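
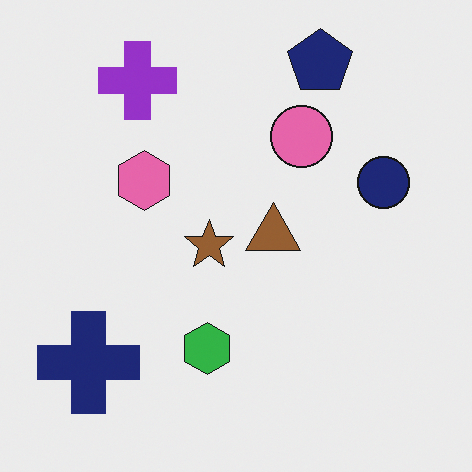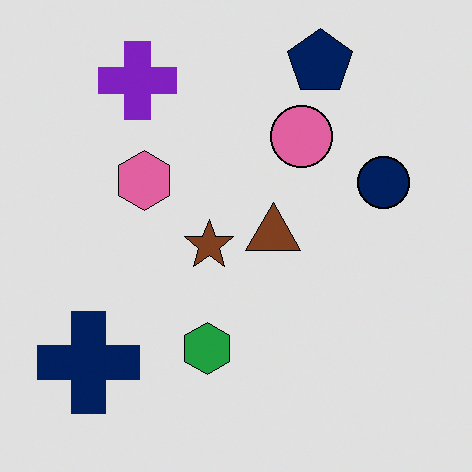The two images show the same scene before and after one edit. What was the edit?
The second image is the first posterized to a reduced palette.

Each flat color has snapped to a coarser quantized level — most visibly, the near-white background has dropped to a flat grey.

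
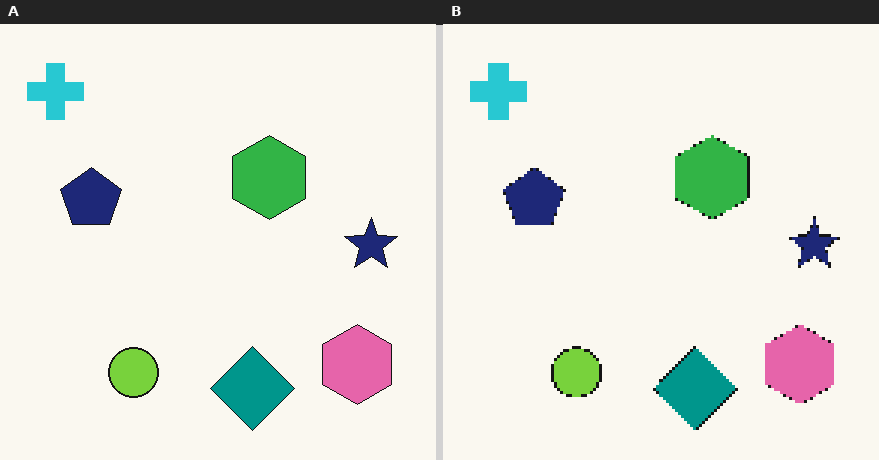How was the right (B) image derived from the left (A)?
Mildly pixelated.

Shapes are reduced to large square blocks; fine edges and outlines are lost — a downscale-then-upscale (mosaic) effect.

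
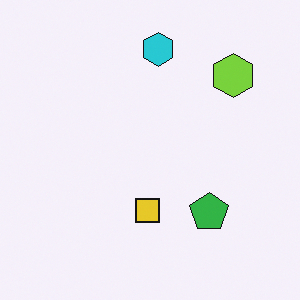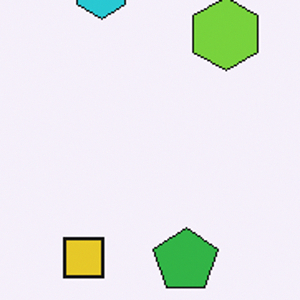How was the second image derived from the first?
The image was cropped to a noticeably smaller region and rescaled.

The visible shapes are larger and the field of view is narrower; shapes near the original edges may be partly or wholly outside the frame — a crop-and-rescale.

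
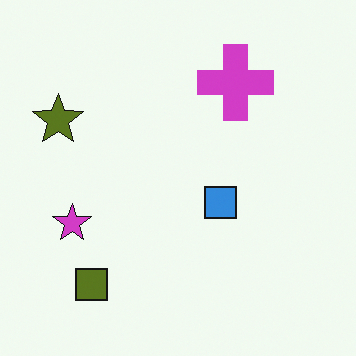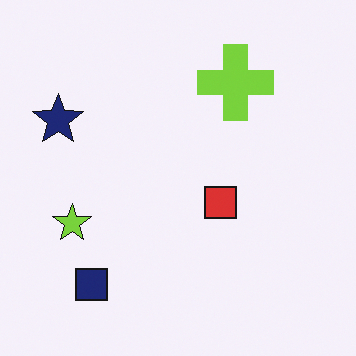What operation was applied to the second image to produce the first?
It was hue-shifted through roughly half the color wheel.

Every shape's color has rotated by the same amount around the hue wheel — a uniform hue shift.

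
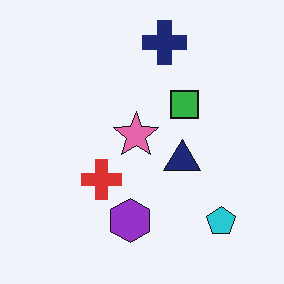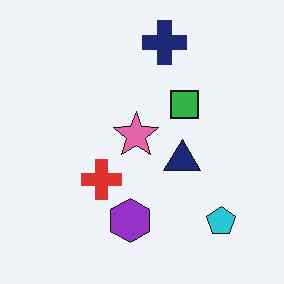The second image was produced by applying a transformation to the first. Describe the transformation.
JPEG-compressed with visible artifacts.

Blocky 8×8 compression artifacts appear around shape edges and the flat background shows ringing — characteristic JPEG degradation.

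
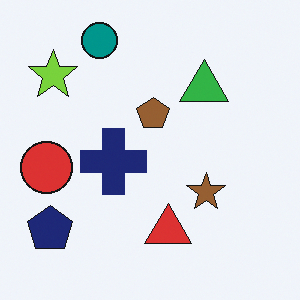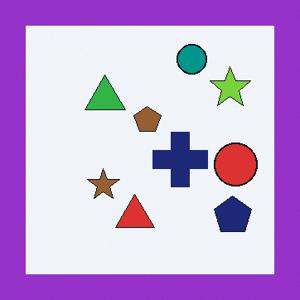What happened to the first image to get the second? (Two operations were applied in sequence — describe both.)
The second image is the first flipped horizontally (left ↔ right), then framed with a purple border.

The red circle is in the left of the first image and the right of the second — shapes on opposite sides of the vertical midline have swapped in a mirror flip. A solid purple frame runs around the edge of the second image, with the content slightly shrunk inside it.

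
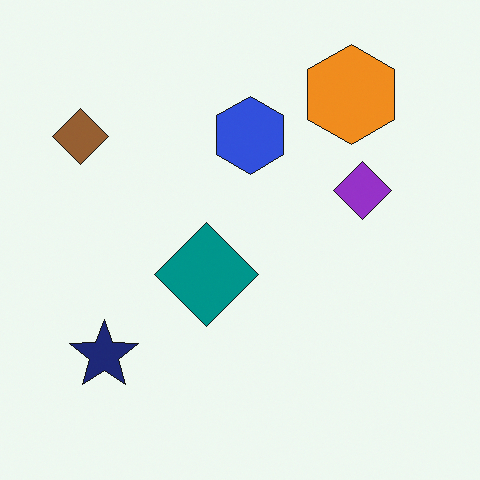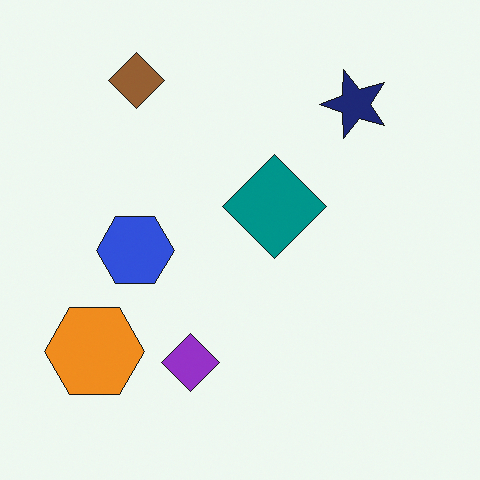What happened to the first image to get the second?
The image was transposed (reflected across the top-left ↔ bottom-right diagonal).

Shapes have swapped their row and column positions — what was in the top-right is now in the bottom-left — a diagonal reflection.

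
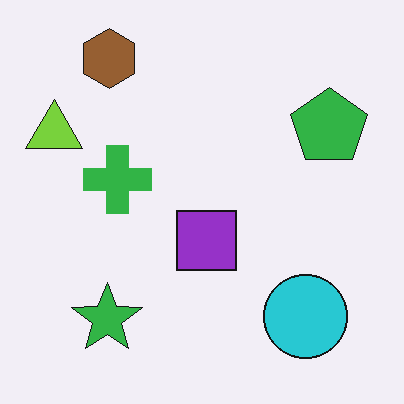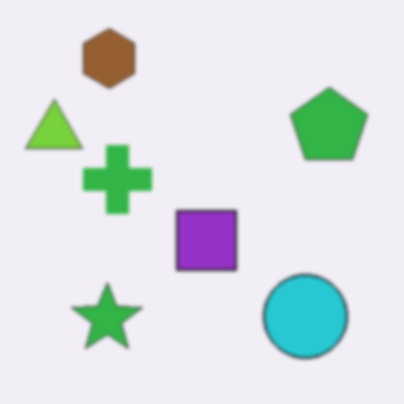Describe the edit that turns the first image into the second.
This is the original image lightly blurred.

Shape edges and outlines are uniformly softened across the whole image.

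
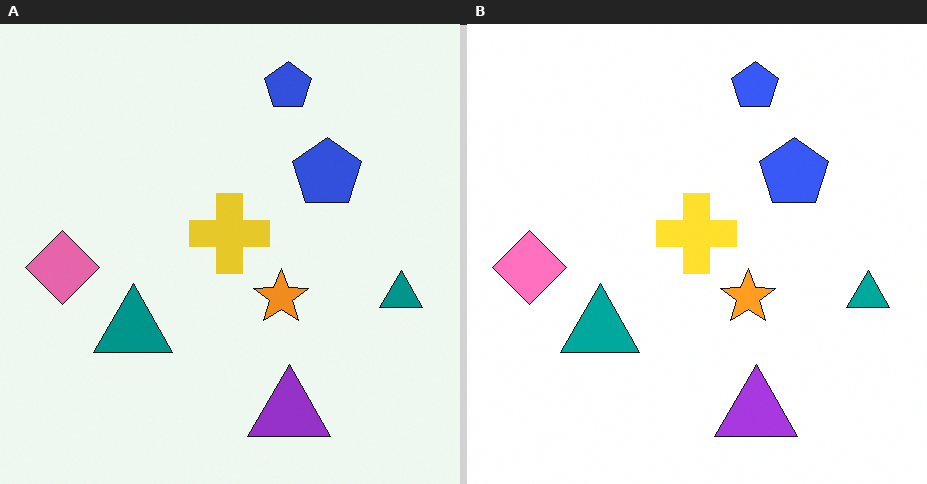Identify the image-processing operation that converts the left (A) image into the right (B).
This is the original image slightly brightened.

Every pixel — background and shapes alike — is uniformly brightened.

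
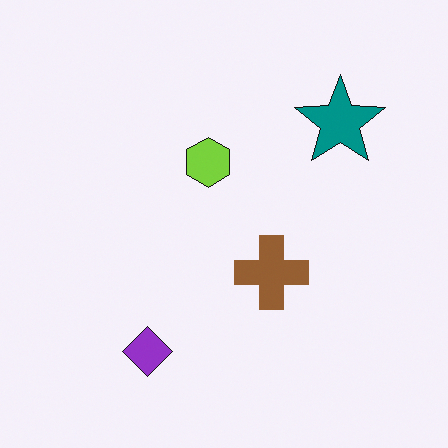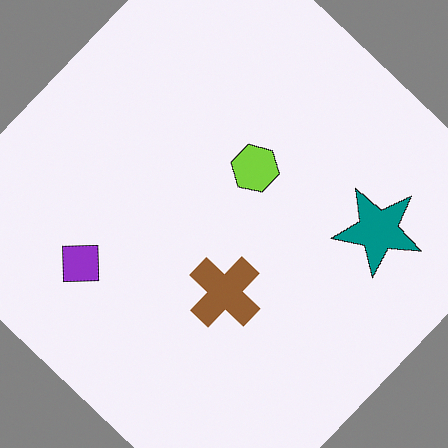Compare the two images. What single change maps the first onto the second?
Rotated clockwise by a large amount — several tens of degrees.

Every shape is tilted by the same angle and the image corners show triangular fill wedges — a whole-image rotation by a non-right angle.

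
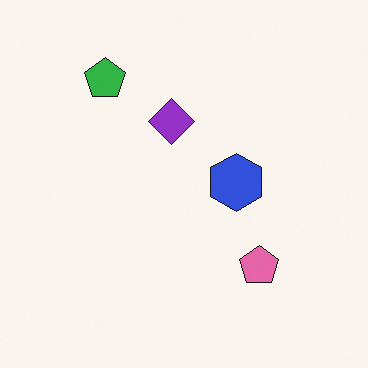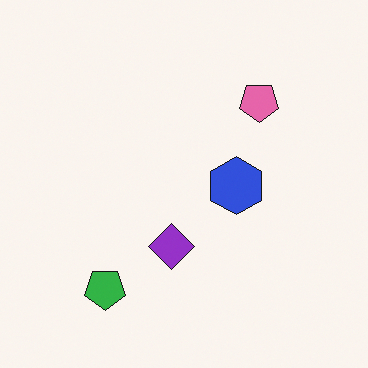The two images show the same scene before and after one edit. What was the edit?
Flipped vertically (top ↔ bottom).

The green pentagon is in the top-left of the first image and the bottom-left of the second — shapes on opposite sides of the horizontal midline have swapped in a mirror flip.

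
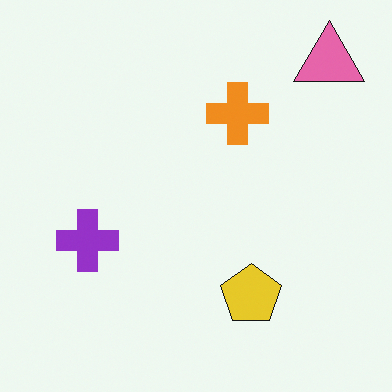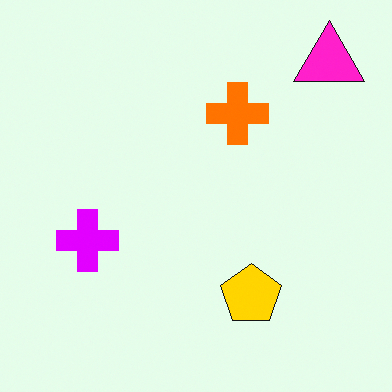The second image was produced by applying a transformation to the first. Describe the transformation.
It was heavily oversaturated.

All colors are more vivid — a global saturation change.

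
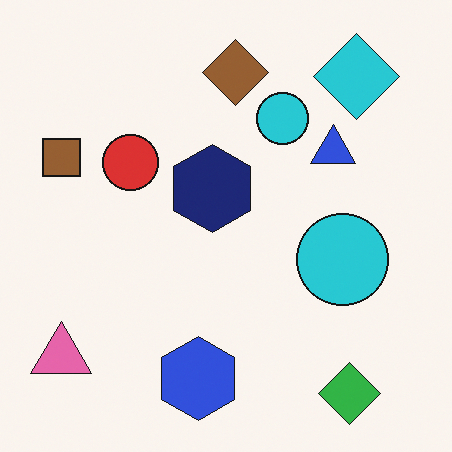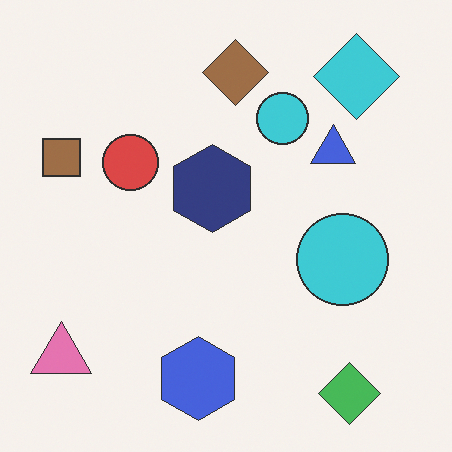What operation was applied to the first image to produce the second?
The second image is the first given slightly reduced contrast.

Tones are pushed toward mid-grey across the whole image — a global contrast change.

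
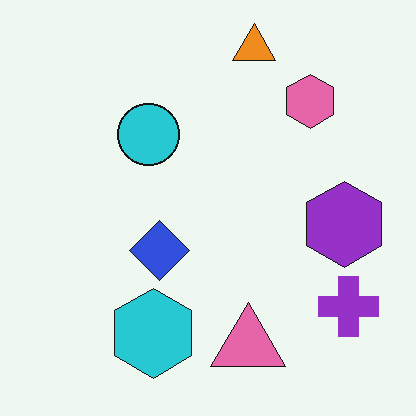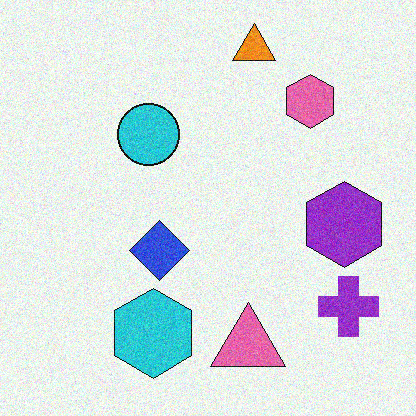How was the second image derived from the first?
The second image is the first degraded with moderate additive noise.

Random speckle covers the whole image, including the flat background.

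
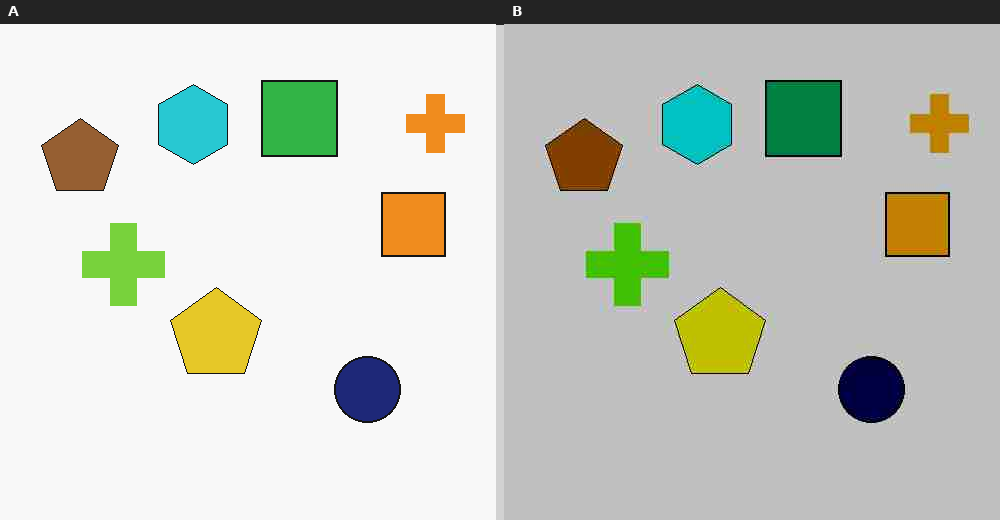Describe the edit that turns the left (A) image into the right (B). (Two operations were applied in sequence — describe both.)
This is the original image aggressively posterized, then heavily JPEG-compressed with obvious blocking artifacts.

Each flat color has snapped to a coarser quantized level — most visibly, the near-white background has dropped to a flat grey. Blocky 8×8 compression artifacts appear around shape edges and the flat background shows ringing — characteristic JPEG degradation.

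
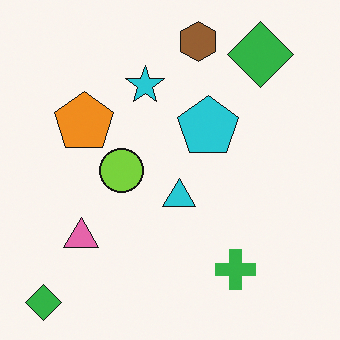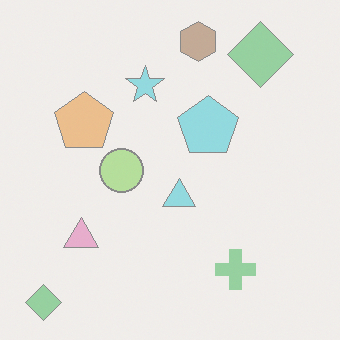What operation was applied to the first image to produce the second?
It was washed out (contrast reduced).

Tones are pushed toward mid-grey across the whole image — a global contrast change.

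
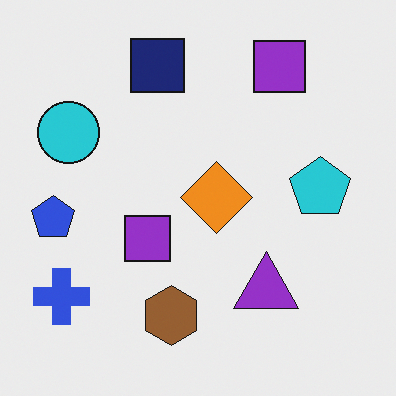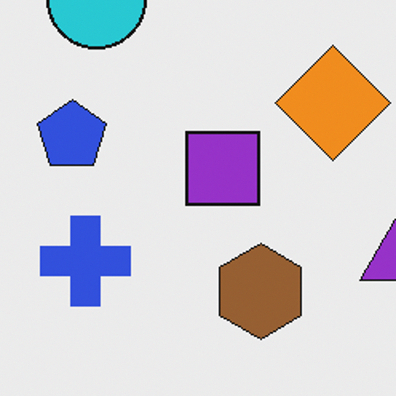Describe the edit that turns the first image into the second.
The image was cropped to a modestly smaller region and rescaled.

The visible shapes are larger and the field of view is narrower; shapes near the original edges may be partly or wholly outside the frame — a crop-and-rescale.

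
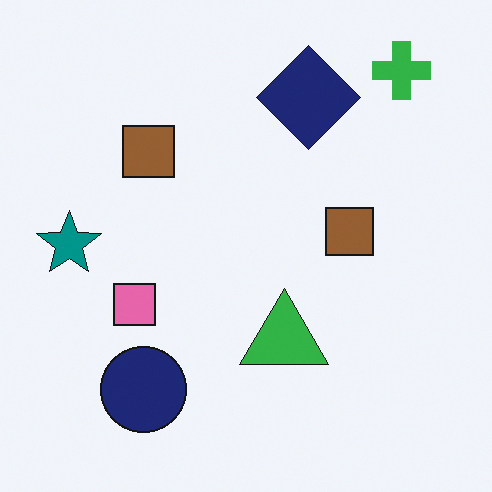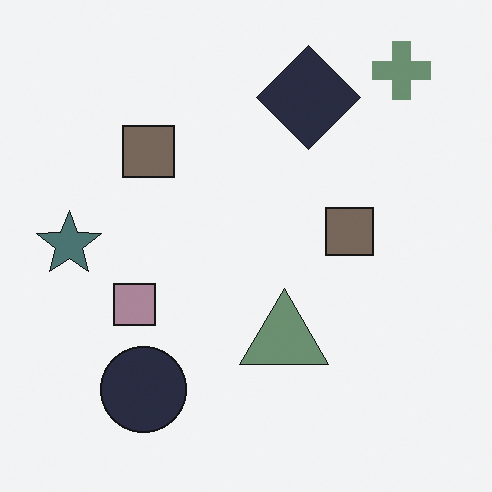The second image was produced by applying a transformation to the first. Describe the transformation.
The second image is the first made much more muted (saturation change).

All colors are more muted and greyish — a global saturation change.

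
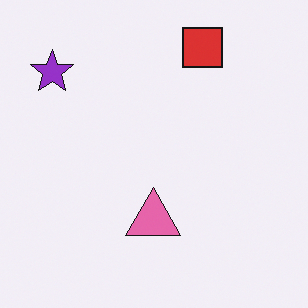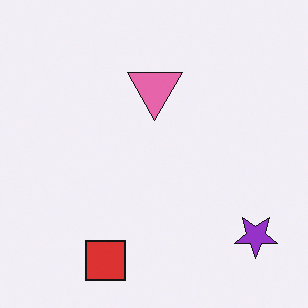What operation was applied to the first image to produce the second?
Rotated 180°.

The purple star sits in the top-left of the first image and the bottom-right of the second — consistent with a whole-image 180° rotation.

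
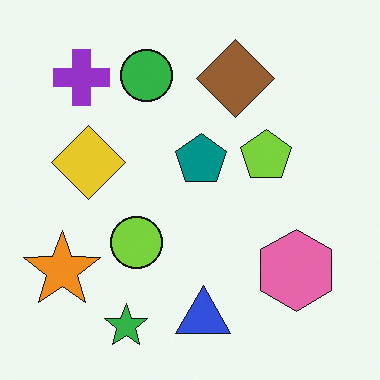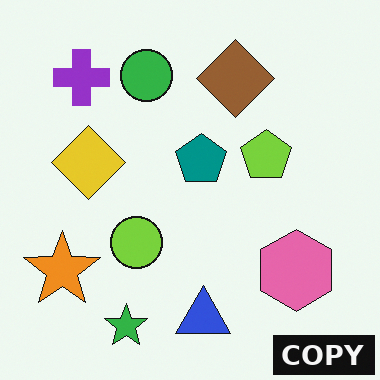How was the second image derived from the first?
This is the original image watermarked with the text "COPY" in the lower-right corner.

A dark label reading "COPY" appears in the lower-right corner.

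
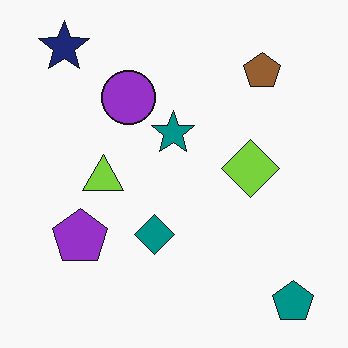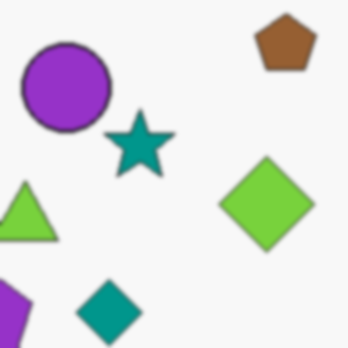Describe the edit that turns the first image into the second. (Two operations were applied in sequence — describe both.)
The image was cropped to a noticeably smaller region and rescaled, then slightly softened.

The visible shapes are larger and the field of view is narrower; shapes near the original edges may be partly or wholly outside the frame — a crop-and-rescale. Shape edges and outlines are uniformly softened across the whole image.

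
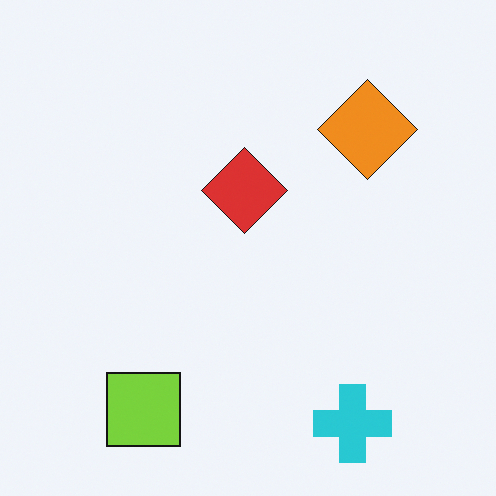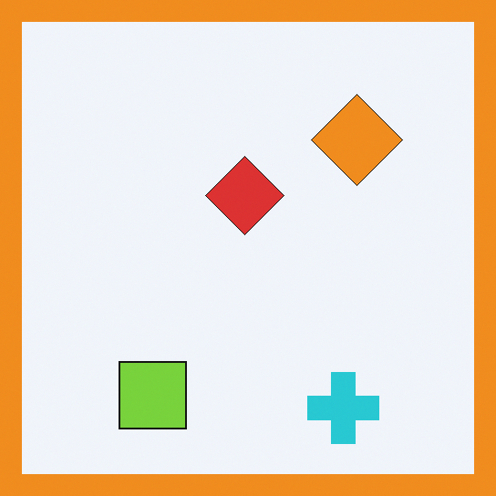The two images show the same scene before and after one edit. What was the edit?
This is the original image framed with a orange border.

A solid orange frame runs around the edge of the second image, with the content slightly shrunk inside it.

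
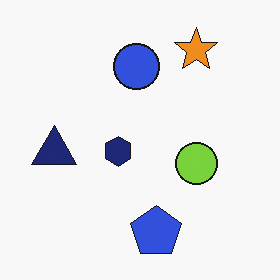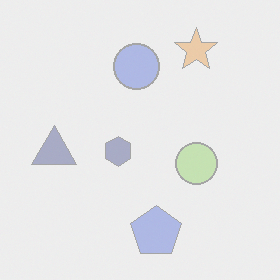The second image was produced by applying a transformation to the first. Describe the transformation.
It was washed out (contrast reduced).

Tones are pushed toward mid-grey across the whole image — a global contrast change.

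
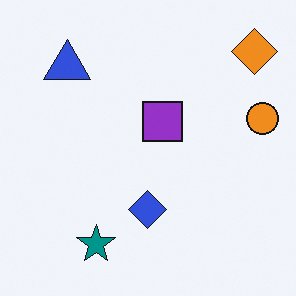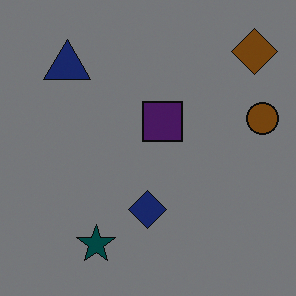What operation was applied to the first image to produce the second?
The transformation is: substantially darkened.

Every pixel — background and shapes alike — is uniformly darkened.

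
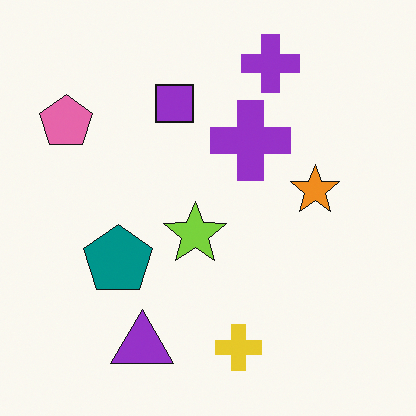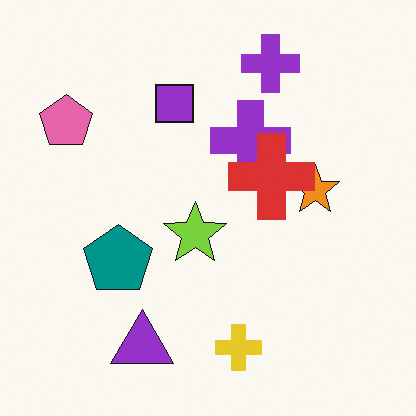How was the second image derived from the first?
The second image is the first overlaid with an additional red cross.

A red cross appears in the second image that is absent from the first.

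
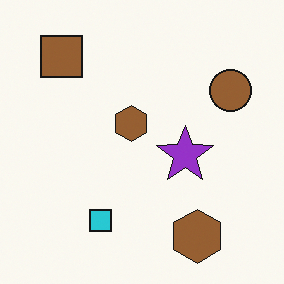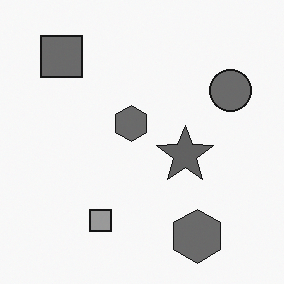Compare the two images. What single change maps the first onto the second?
The transformation is: converted to grayscale.

All color is removed — every shape is now a shade of grey.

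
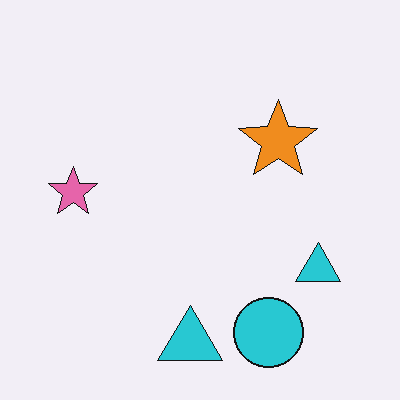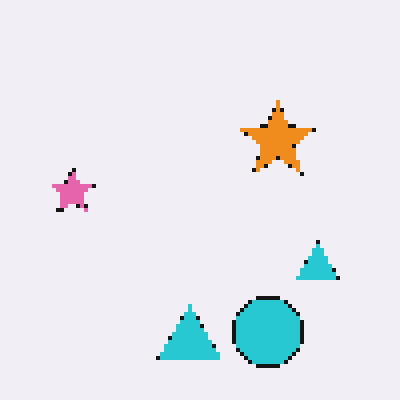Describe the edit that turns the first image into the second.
The image was lightly pixelated (a mild mosaic effect).

Shapes are reduced to large square blocks; fine edges and outlines are lost — a downscale-then-upscale (mosaic) effect.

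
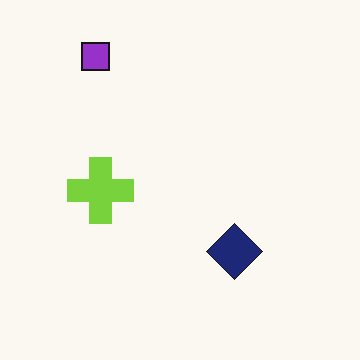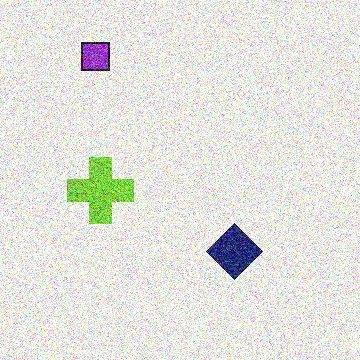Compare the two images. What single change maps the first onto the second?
Degraded with a thick layer of grain.

Random speckle covers the whole image, including the flat background.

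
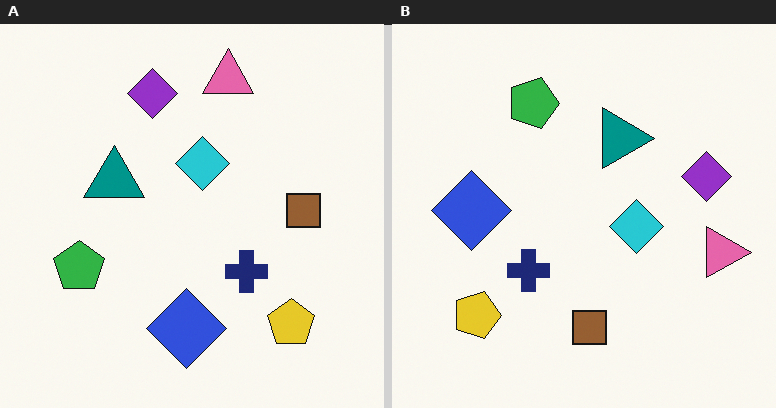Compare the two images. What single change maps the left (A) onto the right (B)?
It was rotated 90° clockwise.

The yellow pentagon sits in the bottom-right of the left (A) image and the bottom-left of the right (B) — consistent with a whole-image 90° clockwise rotation.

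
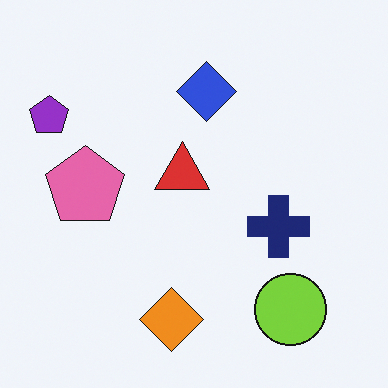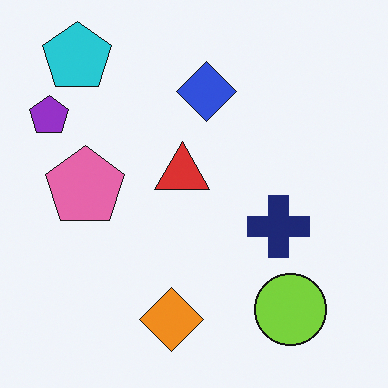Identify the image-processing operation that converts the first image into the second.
Overlaid with an additional cyan pentagon.

A cyan pentagon appears in the second image that is absent from the first.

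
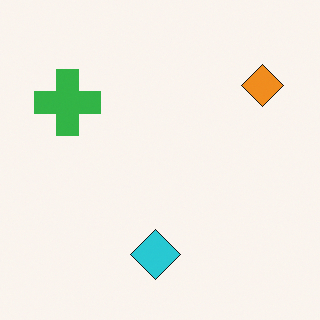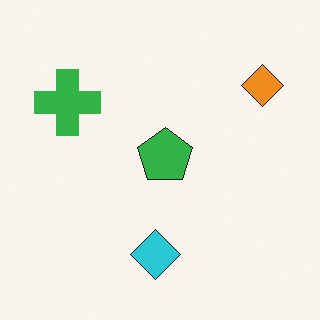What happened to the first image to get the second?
The image was overlaid with an additional green pentagon.

A green pentagon appears in the second image that is absent from the first.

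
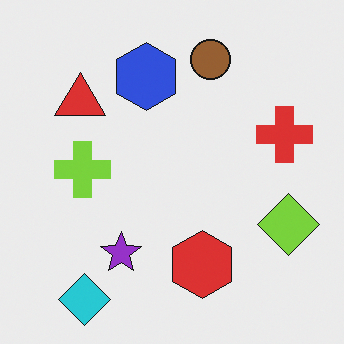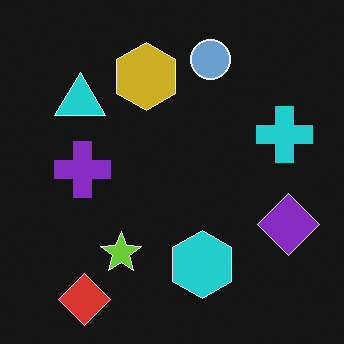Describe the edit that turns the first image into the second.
It was color-inverted (negative).

The light background has become dark and every shape's color is its complement — a photographic negative.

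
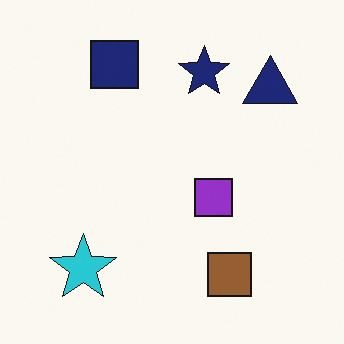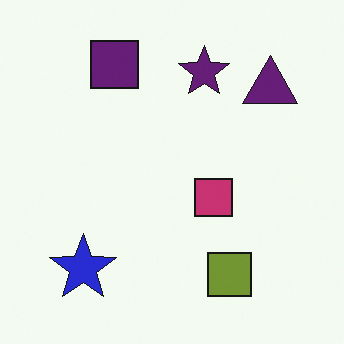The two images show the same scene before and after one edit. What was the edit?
It was hue-shifted by a small amount.

Every shape's color has rotated by the same amount around the hue wheel — a uniform hue shift.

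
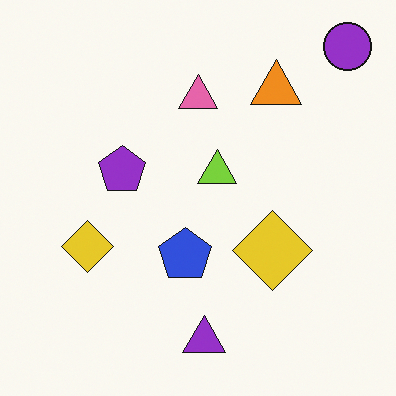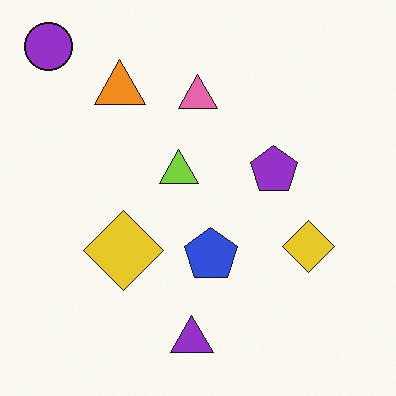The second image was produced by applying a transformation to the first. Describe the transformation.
The transformation is: flipped horizontally (left ↔ right).

The purple circle is in the top-right of the first image and the top-left of the second — shapes on opposite sides of the vertical midline have swapped in a mirror flip.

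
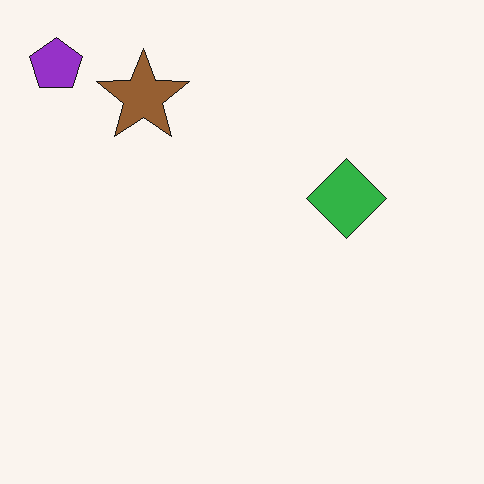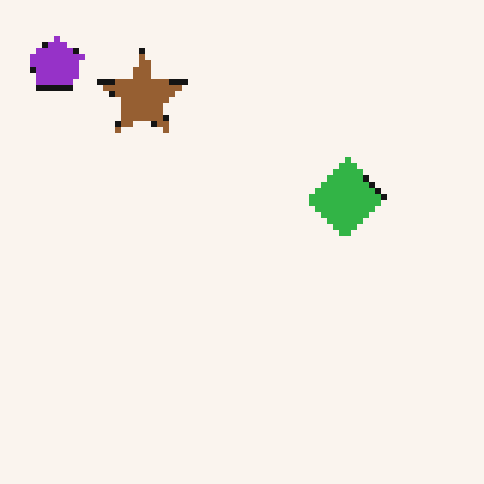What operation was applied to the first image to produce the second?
The transformation is: moderately pixelated.

Shapes are reduced to large square blocks; fine edges and outlines are lost — a downscale-then-upscale (mosaic) effect.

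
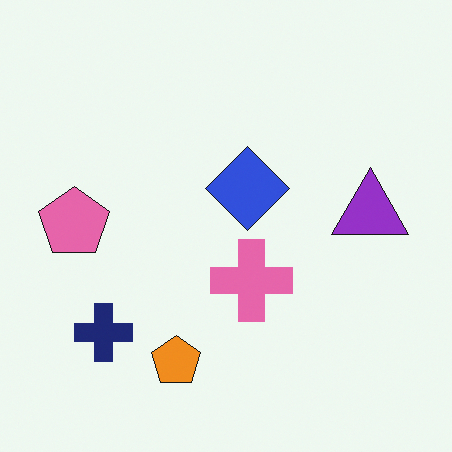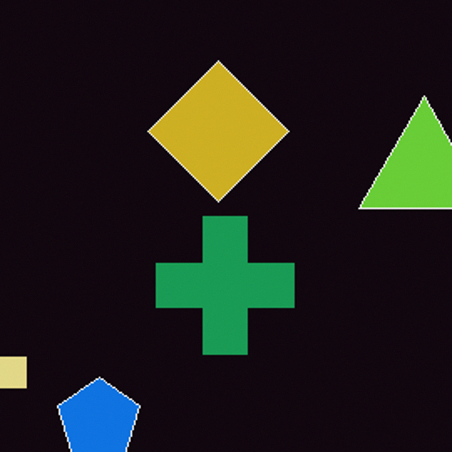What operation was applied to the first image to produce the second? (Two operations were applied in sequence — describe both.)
The transformation is: cropped to a noticeably smaller region and rescaled, then color-inverted (negative).

The visible shapes are larger and the field of view is narrower; shapes near the original edges may be partly or wholly outside the frame — a crop-and-rescale. The light background has become dark and every shape's color is its complement — a photographic negative.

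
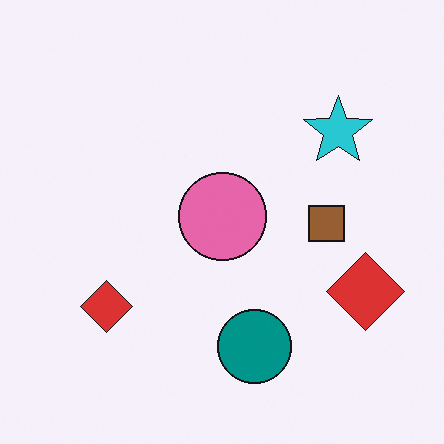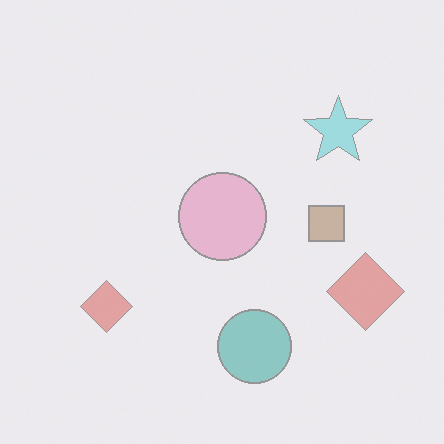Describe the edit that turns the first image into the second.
It was given much lower contrast.

Tones are pushed toward mid-grey across the whole image — a global contrast change.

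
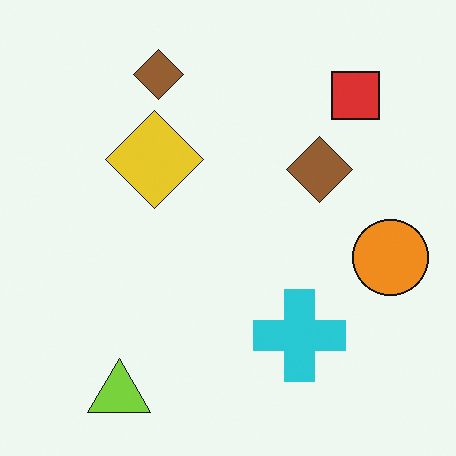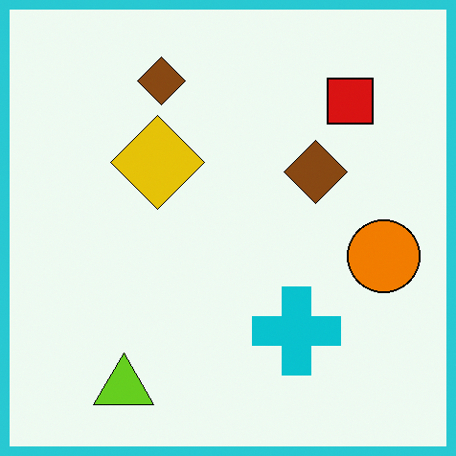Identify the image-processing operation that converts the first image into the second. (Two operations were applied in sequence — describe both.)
Given slightly increased contrast, then framed with a cyan border.

Tones are pushed away from mid-grey across the whole image — a global contrast change. A solid cyan frame runs around the edge of the second image, with the content slightly shrunk inside it.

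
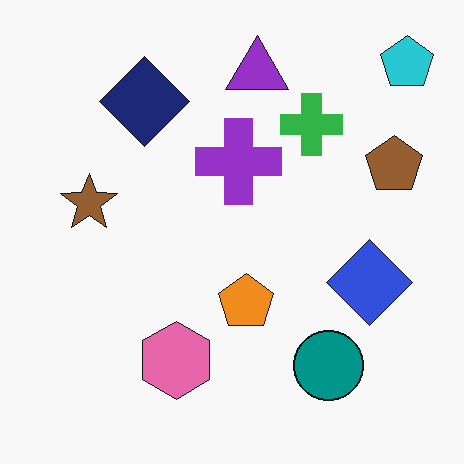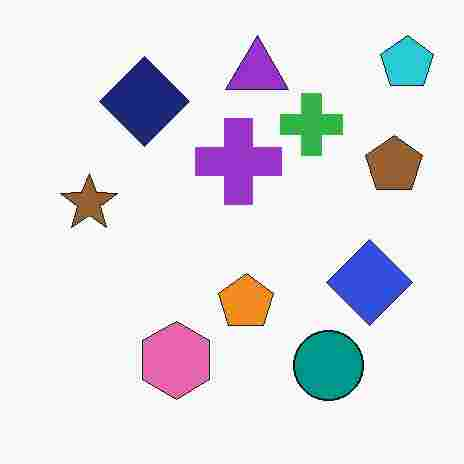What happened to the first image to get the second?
The transformation is: heavily JPEG-compressed with obvious blocking artifacts.

Blocky 8×8 compression artifacts appear around shape edges and the flat background shows ringing — characteristic JPEG degradation.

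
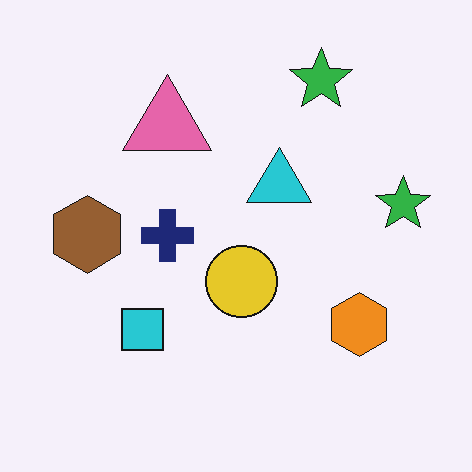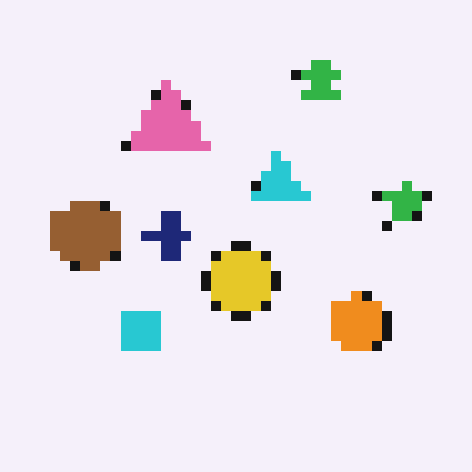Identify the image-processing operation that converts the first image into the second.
It was coarsely pixelated.

Shapes are reduced to large square blocks; fine edges and outlines are lost — a downscale-then-upscale (mosaic) effect.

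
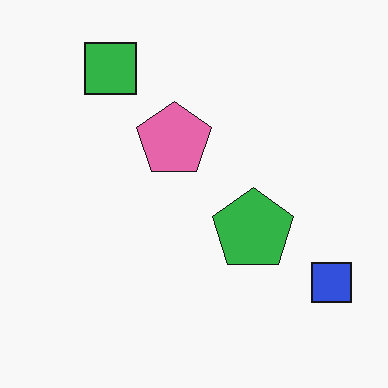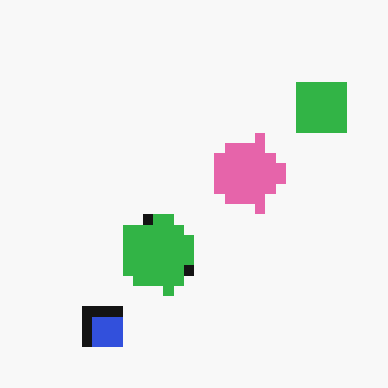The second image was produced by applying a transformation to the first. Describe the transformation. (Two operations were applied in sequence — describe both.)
The image was coarsely pixelated, then rotated 90° clockwise.

Shapes are reduced to large square blocks; fine edges and outlines are lost — a downscale-then-upscale (mosaic) effect. The blue square sits in the bottom-right of the first image and the bottom-left of the second — consistent with a whole-image 90° clockwise rotation.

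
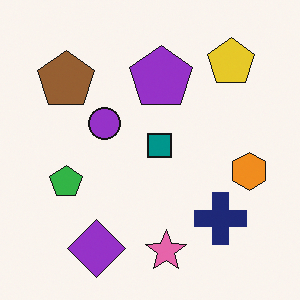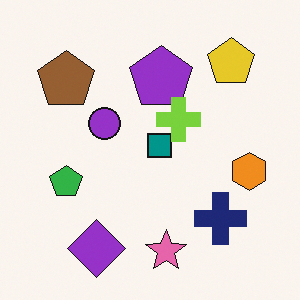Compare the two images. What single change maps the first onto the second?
Overlaid with an additional lime cross.

A lime cross appears in the second image that is absent from the first.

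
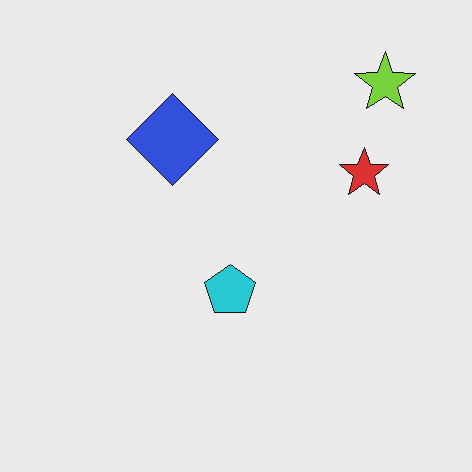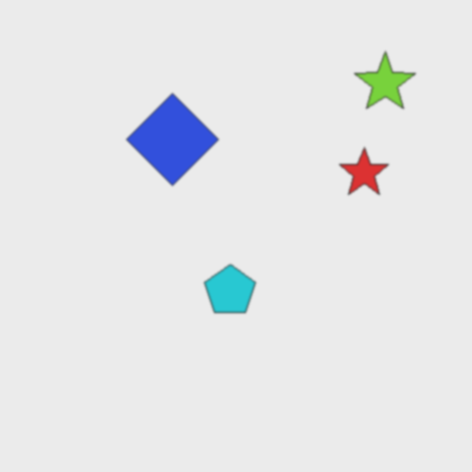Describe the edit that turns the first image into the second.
Slightly softened.

Shape edges and outlines are uniformly softened across the whole image.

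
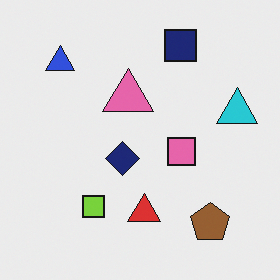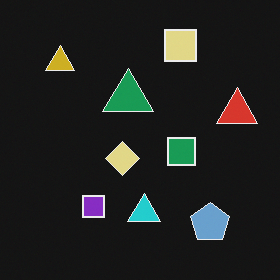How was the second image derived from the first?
The transformation is: color-inverted (negative).

The light background has become dark and every shape's color is its complement — a photographic negative.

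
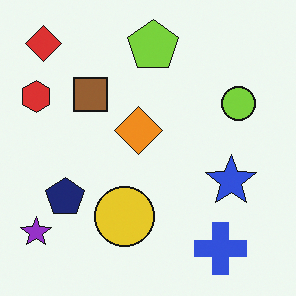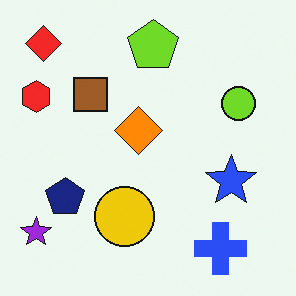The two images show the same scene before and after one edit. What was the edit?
This is the original image slightly oversaturated.

All colors are more vivid — a global saturation change.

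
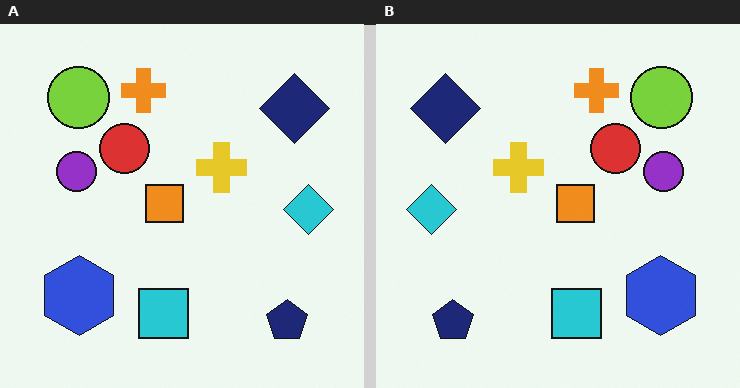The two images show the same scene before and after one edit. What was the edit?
Flipped horizontally (left ↔ right).

The cyan diamond is in the right of the left (A) image and the left of the right (B) — shapes on opposite sides of the vertical midline have swapped in a mirror flip.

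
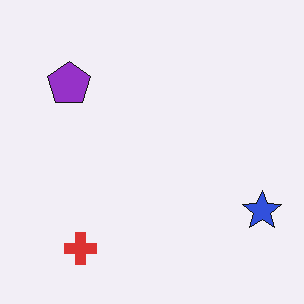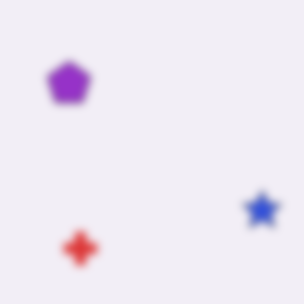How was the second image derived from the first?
The second image is the first noticeably gaussian-blurred.

Shape edges and outlines are uniformly softened across the whole image.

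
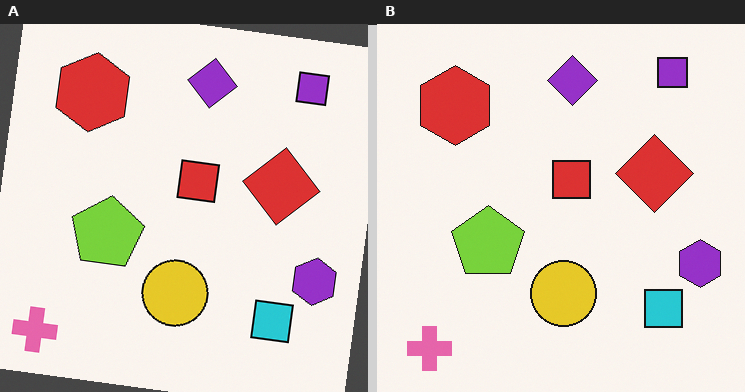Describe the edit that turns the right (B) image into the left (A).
The left (A) image is the right (B) rotated clockwise by a slight angle.

Every shape is tilted by the same angle and the image corners show triangular fill wedges — a whole-image rotation by a non-right angle.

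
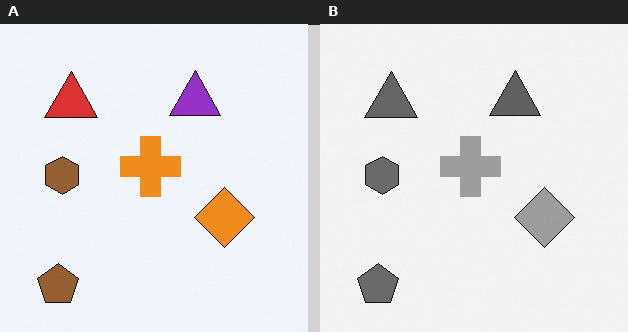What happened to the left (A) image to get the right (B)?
This is the original image converted to grayscale.

All color is removed — every shape is now a shade of grey.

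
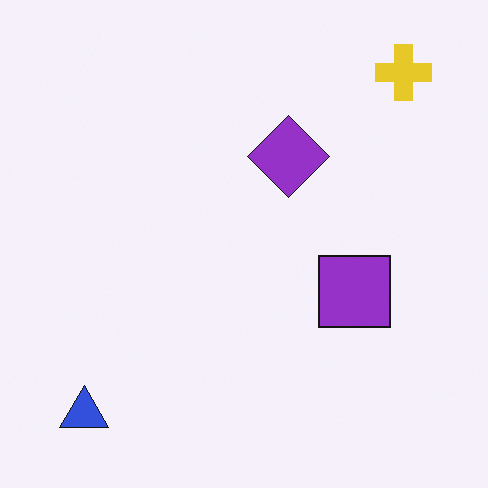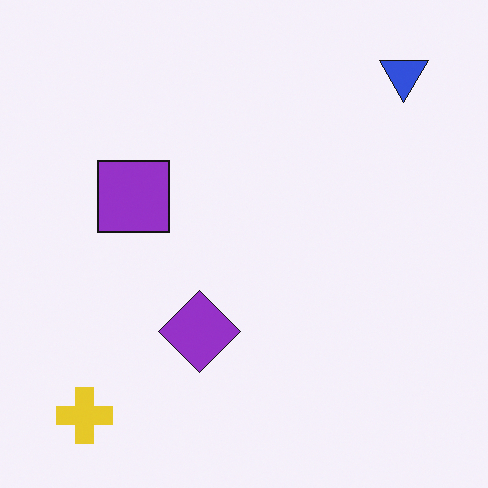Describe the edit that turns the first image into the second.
The second image is the first rotated 180°.

The yellow cross sits in the top-right of the first image and the bottom-left of the second — consistent with a whole-image 180° rotation.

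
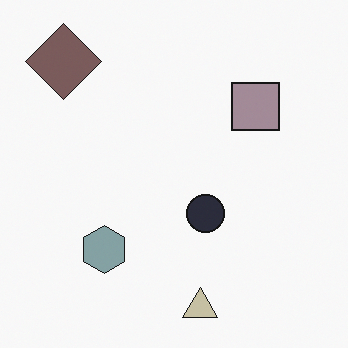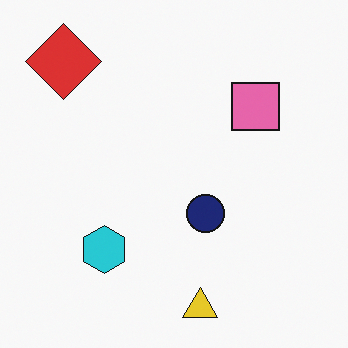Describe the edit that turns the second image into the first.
The transformation is: made much more muted (saturation change).

All colors are more muted and greyish — a global saturation change.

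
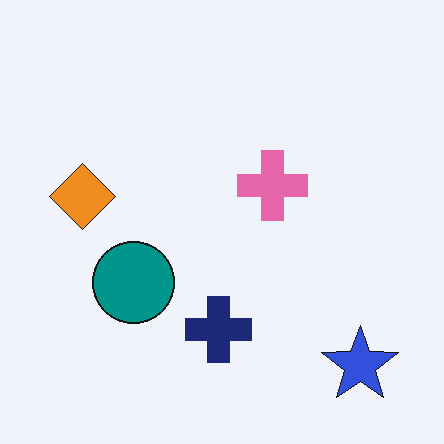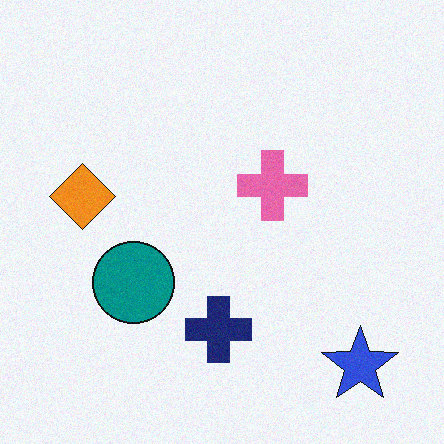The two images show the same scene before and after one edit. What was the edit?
The transformation is: degraded with light additive noise.

Random speckle covers the whole image, including the flat background.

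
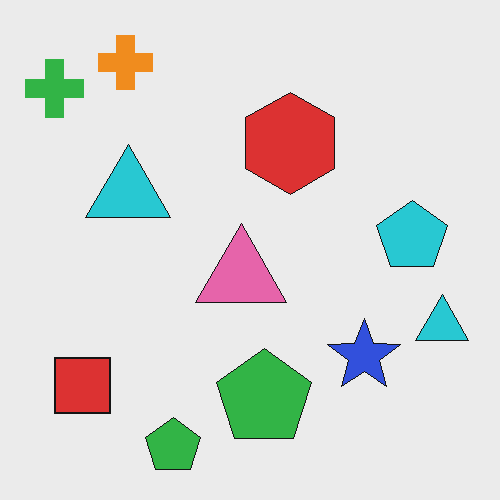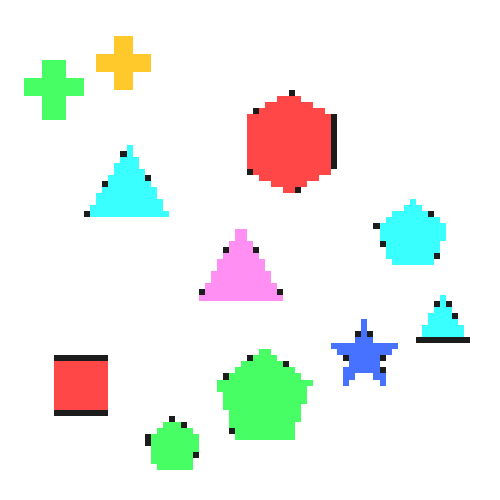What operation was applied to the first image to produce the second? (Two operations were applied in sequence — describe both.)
This is the original image substantially brightened, then moderately pixelated.

Every pixel — background and shapes alike — is uniformly brightened. Shapes are reduced to large square blocks; fine edges and outlines are lost — a downscale-then-upscale (mosaic) effect.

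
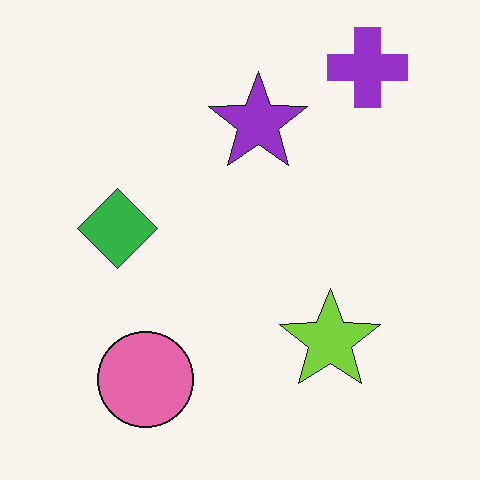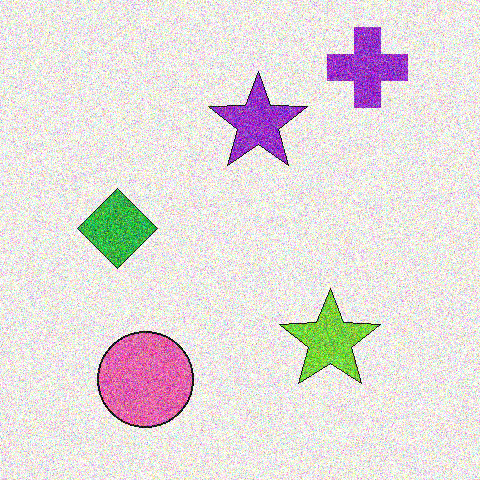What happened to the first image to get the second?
The transformation is: degraded with strong gaussian noise.

Random speckle covers the whole image, including the flat background.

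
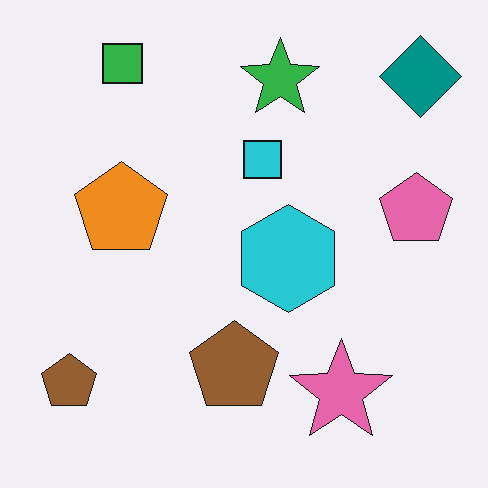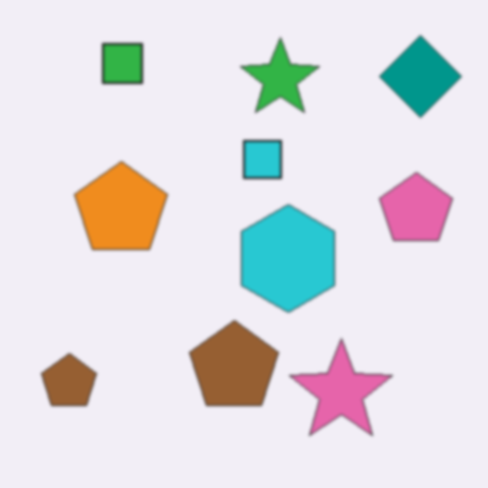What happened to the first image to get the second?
Given a subtle gaussian blur.

Shape edges and outlines are uniformly softened across the whole image.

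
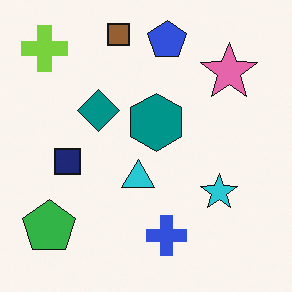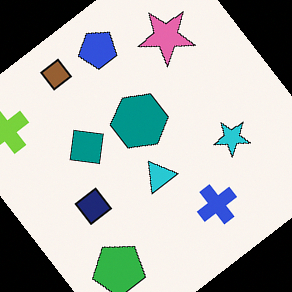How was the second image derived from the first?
This is the original image rotated counter-clockwise by a large amount — several tens of degrees.

Every shape is tilted by the same angle and the image corners show triangular fill wedges — a whole-image rotation by a non-right angle.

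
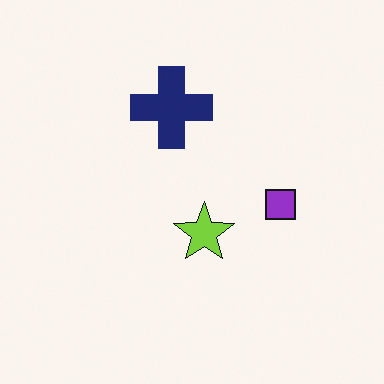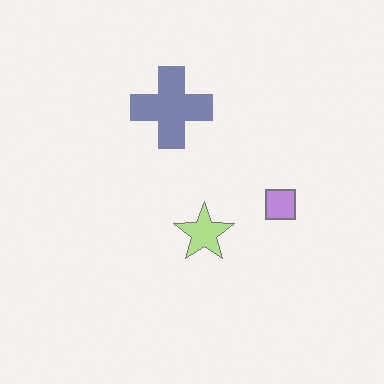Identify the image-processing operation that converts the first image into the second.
The second image is the first washed out (contrast reduced).

Tones are pushed toward mid-grey across the whole image — a global contrast change.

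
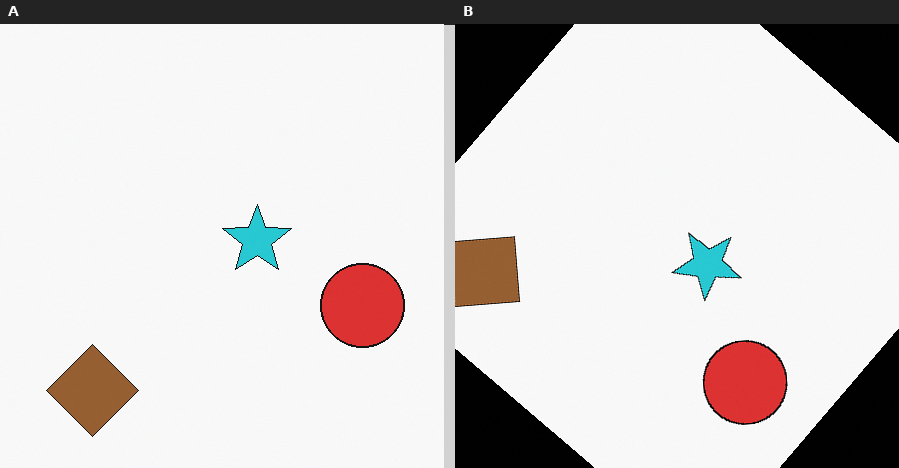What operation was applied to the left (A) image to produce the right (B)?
The right (B) image is the left (A) rotated clockwise by a large amount — several tens of degrees.

Every shape is tilted by the same angle and the image corners show triangular fill wedges — a whole-image rotation by a non-right angle.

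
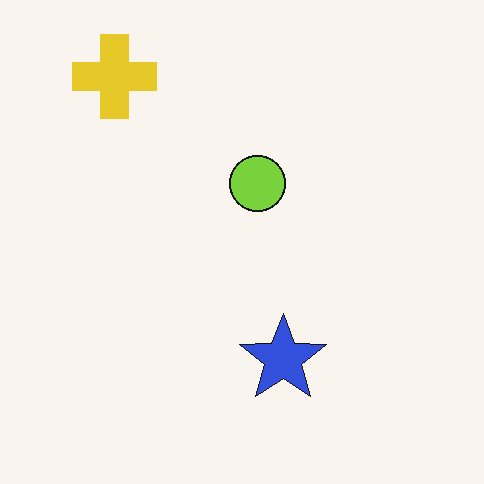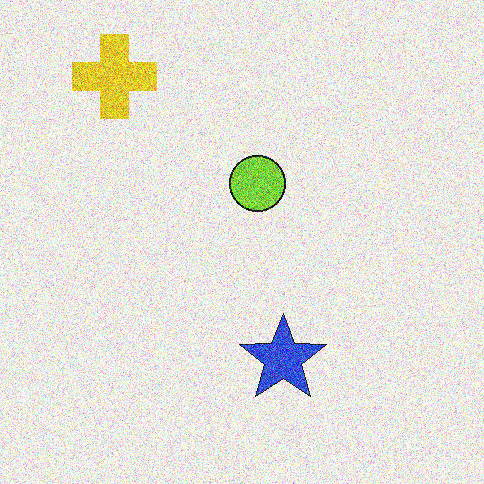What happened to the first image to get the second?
Degraded with a thick layer of grain.

Random speckle covers the whole image, including the flat background.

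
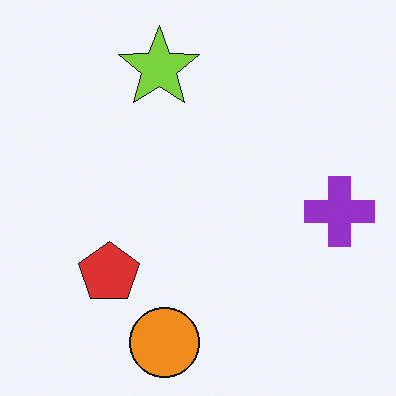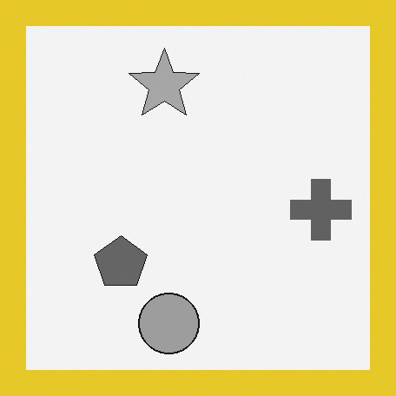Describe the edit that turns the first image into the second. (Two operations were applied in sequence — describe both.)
The image was converted to grayscale, then framed with a yellow border.

All color is removed — every shape is now a shade of grey. A solid yellow frame runs around the edge of the second image, with the content slightly shrunk inside it.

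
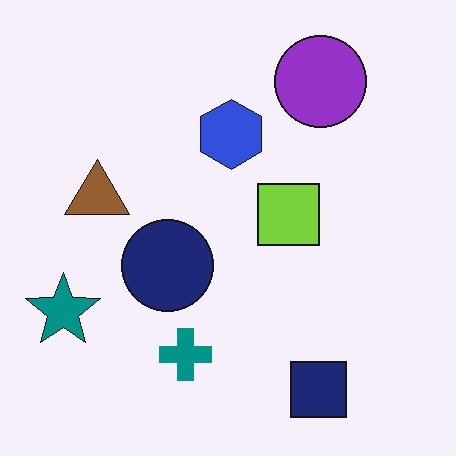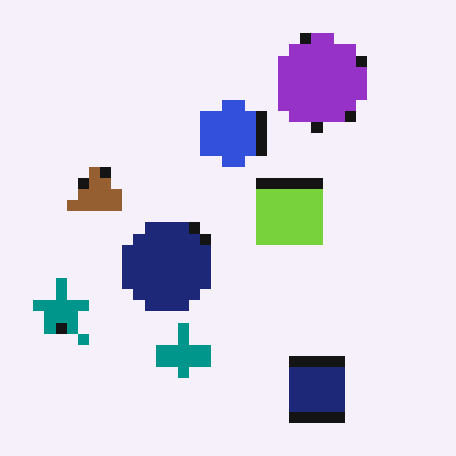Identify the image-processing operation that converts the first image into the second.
The second image is the first heavily pixelated into large blocks.

Shapes are reduced to large square blocks; fine edges and outlines are lost — a downscale-then-upscale (mosaic) effect.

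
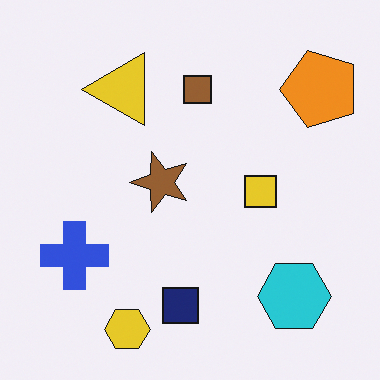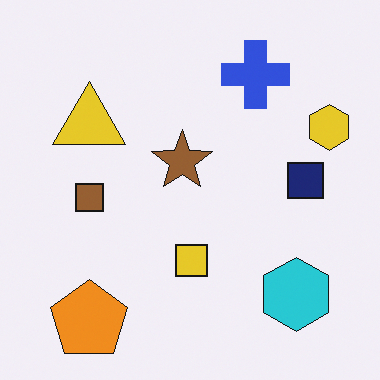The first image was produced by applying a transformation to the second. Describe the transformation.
The first image is the second transposed (reflected across the top-left ↔ bottom-right diagonal).

Shapes have swapped their row and column positions — what was in the top-right is now in the bottom-left — a diagonal reflection.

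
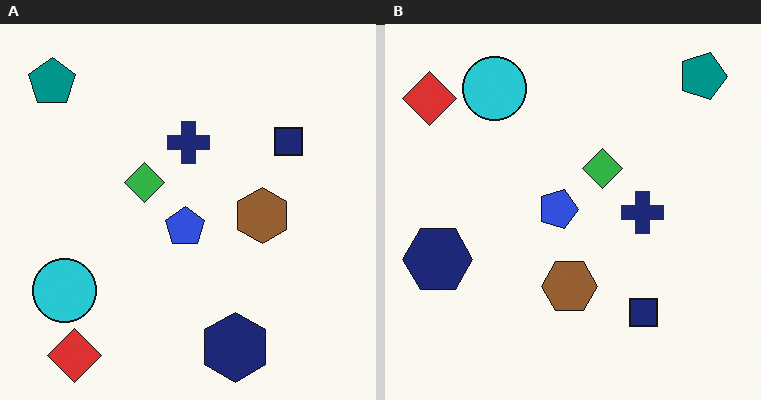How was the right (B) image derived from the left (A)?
The transformation is: rotated 90° clockwise.

The teal pentagon sits in the top-left of the left (A) image and the top-right of the right (B) — consistent with a whole-image 90° clockwise rotation.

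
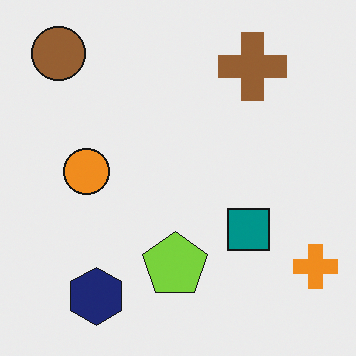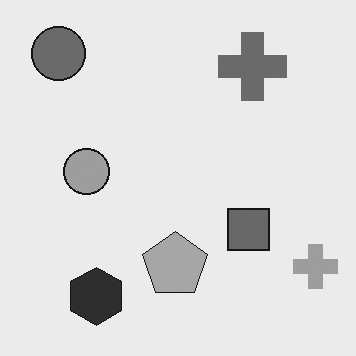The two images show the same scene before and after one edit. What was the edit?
This is the original image converted to grayscale.

All color is removed — every shape is now a shade of grey.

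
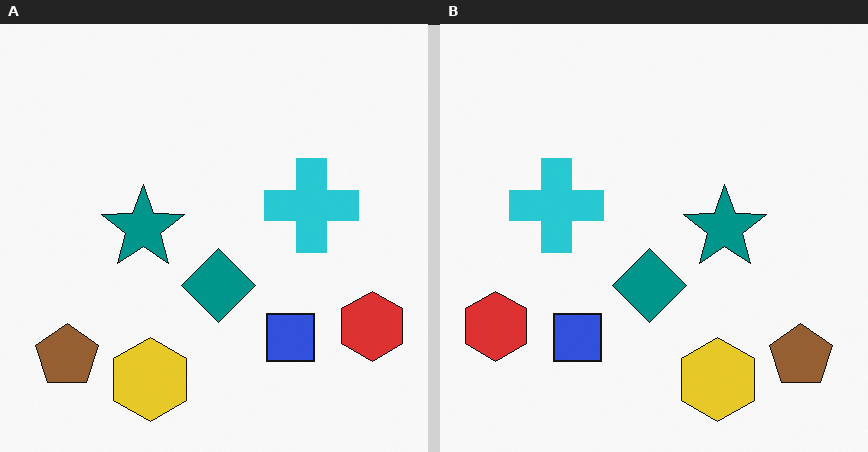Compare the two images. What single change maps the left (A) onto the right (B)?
This is the original image flipped horizontally (left ↔ right).

The red hexagon is in the bottom-right of the left (A) image and the bottom-left of the right (B) — shapes on opposite sides of the vertical midline have swapped in a mirror flip.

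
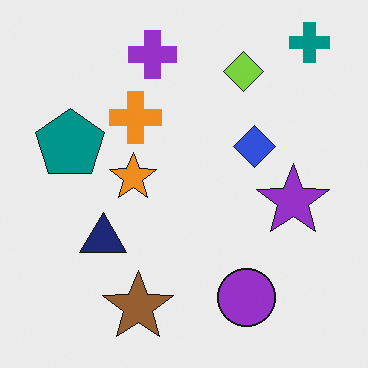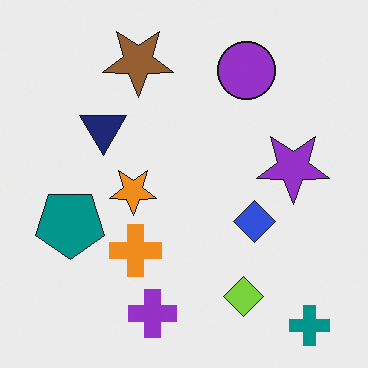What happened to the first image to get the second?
The second image is the first flipped vertically (top ↔ bottom).

The teal cross is in the top-right of the first image and the bottom-right of the second — shapes on opposite sides of the horizontal midline have swapped in a mirror flip.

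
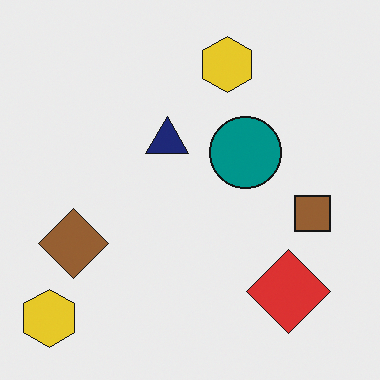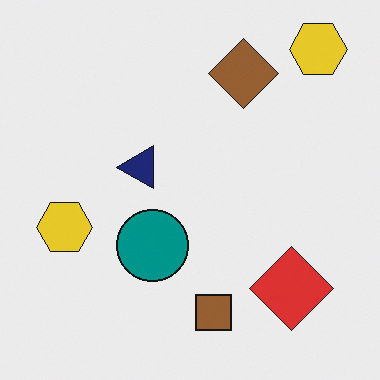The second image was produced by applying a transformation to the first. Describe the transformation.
The second image is the first transposed (reflected across the top-left ↔ bottom-right diagonal).

Shapes have swapped their row and column positions — what was in the top-right is now in the bottom-left — a diagonal reflection.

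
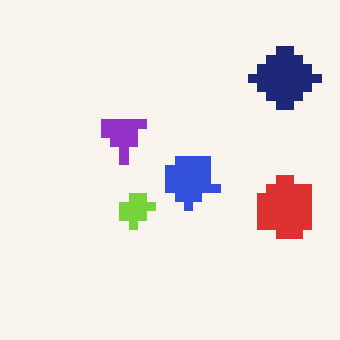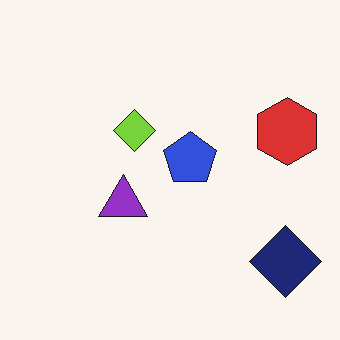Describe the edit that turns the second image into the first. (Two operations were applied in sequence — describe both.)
The transformation is: flipped vertically (top ↔ bottom), then coarsely pixelated.

The navy diamond is in the bottom-right of the second image and the top-right of the first — shapes on opposite sides of the horizontal midline have swapped in a mirror flip. Shapes are reduced to large square blocks; fine edges and outlines are lost — a downscale-then-upscale (mosaic) effect.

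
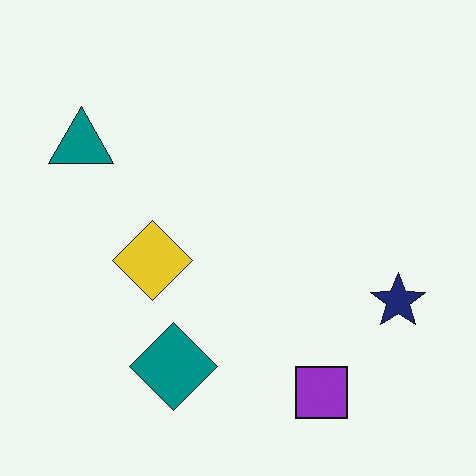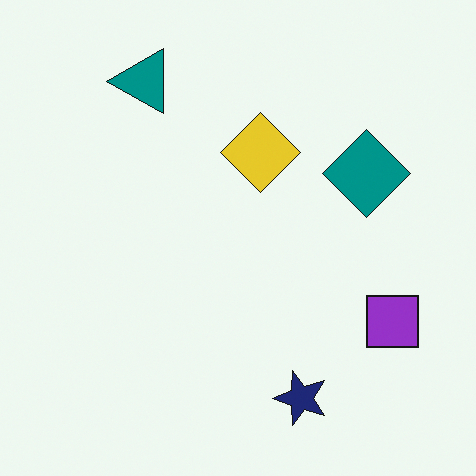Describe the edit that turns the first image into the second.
It was transposed (reflected across the top-left ↔ bottom-right diagonal).

Shapes have swapped their row and column positions — what was in the top-right is now in the bottom-left — a diagonal reflection.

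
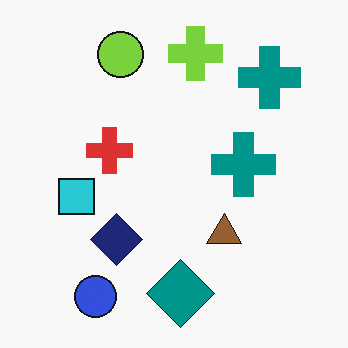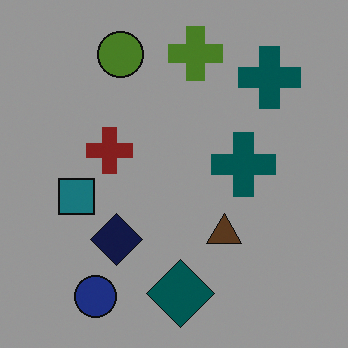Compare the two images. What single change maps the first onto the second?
It was darkened a lot.

Every pixel — background and shapes alike — is uniformly darkened.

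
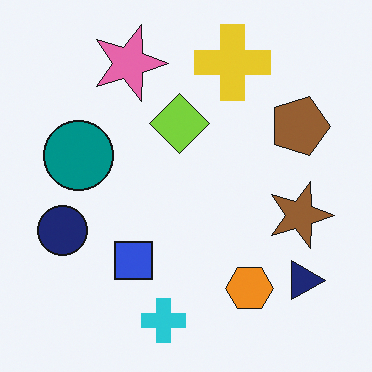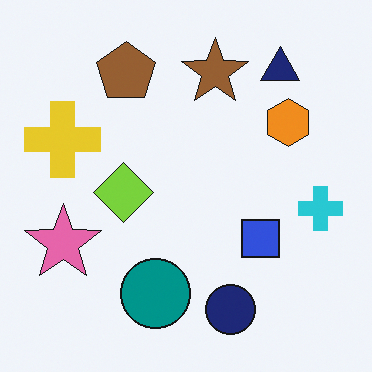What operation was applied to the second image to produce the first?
The transformation is: rotated 90° clockwise.

The navy triangle sits in the top-right of the second image and the bottom-right of the first — consistent with a whole-image 90° clockwise rotation.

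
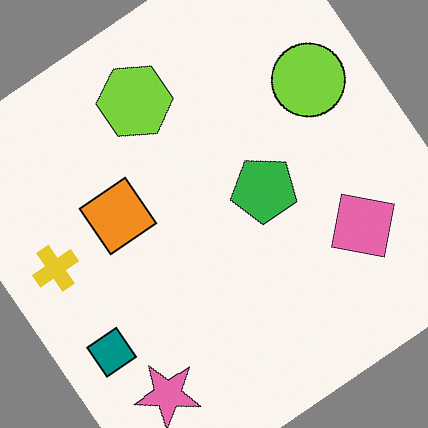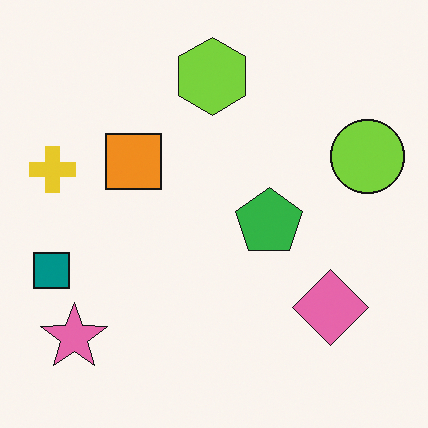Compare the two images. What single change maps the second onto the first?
The image was rotated counter-clockwise by a large amount — several tens of degrees.

Every shape is tilted by the same angle and the image corners show triangular fill wedges — a whole-image rotation by a non-right angle.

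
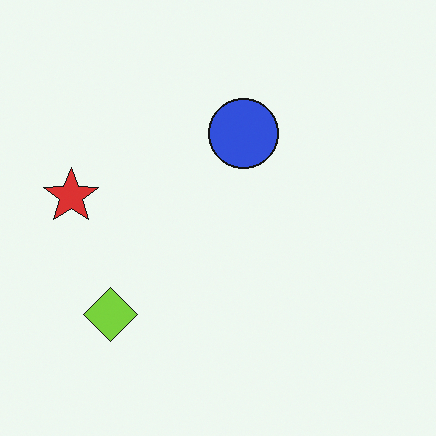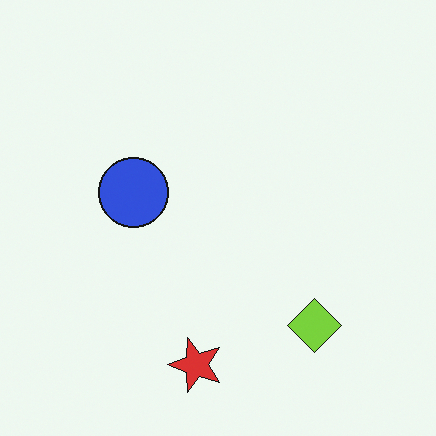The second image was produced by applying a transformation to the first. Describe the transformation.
The transformation is: rotated 90° counter-clockwise.

The red star sits in the left of the first image and the bottom of the second — consistent with a whole-image 90° counter-clockwise rotation.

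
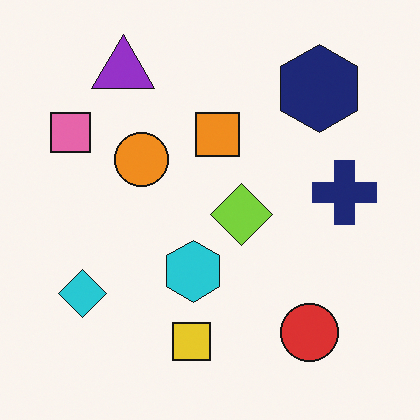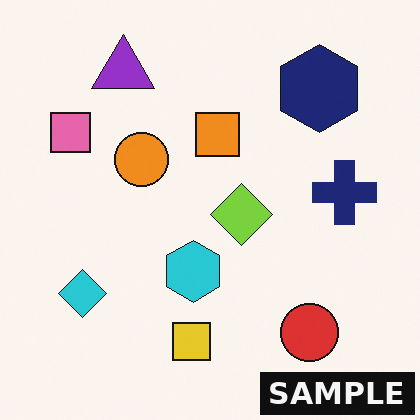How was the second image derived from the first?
This is the original image watermarked with the text "SAMPLE" in the lower-right corner.

A dark label reading "SAMPLE" appears in the lower-right corner.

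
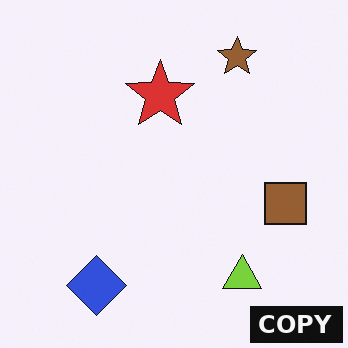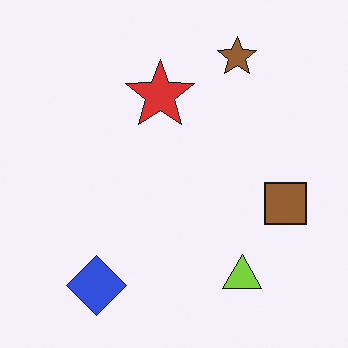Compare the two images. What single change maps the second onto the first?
It was watermarked with the text "COPY" in the lower-right corner.

A dark label reading "COPY" appears in the lower-right corner.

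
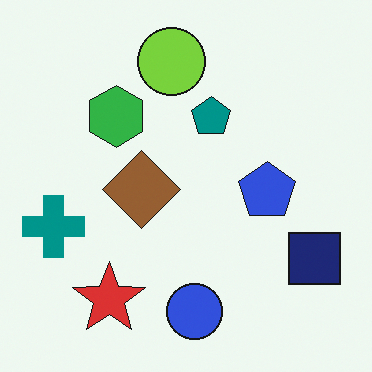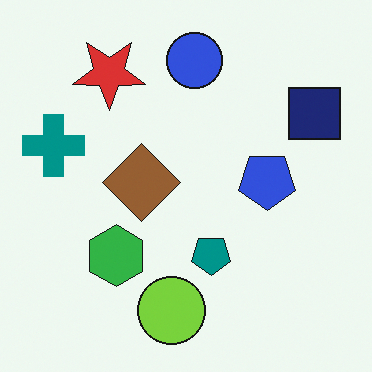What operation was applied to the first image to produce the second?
The image was flipped vertically (top ↔ bottom).

The lime circle is in the top of the first image and the bottom of the second — shapes on opposite sides of the horizontal midline have swapped in a mirror flip.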